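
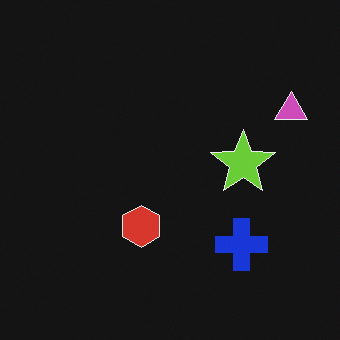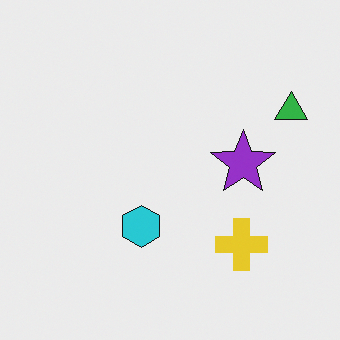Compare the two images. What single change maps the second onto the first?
It was color-inverted (negative).

The light background has become dark and every shape's color is its complement — a photographic negative.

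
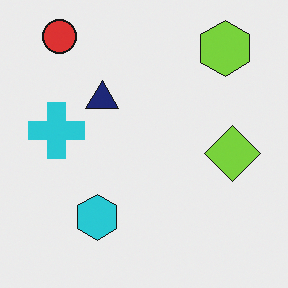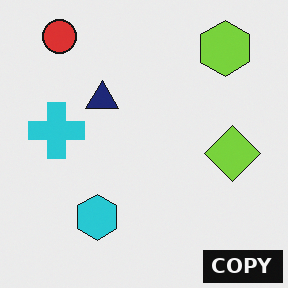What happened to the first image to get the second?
This is the original image watermarked with the text "COPY" in the lower-right corner.

A dark label reading "COPY" appears in the lower-right corner.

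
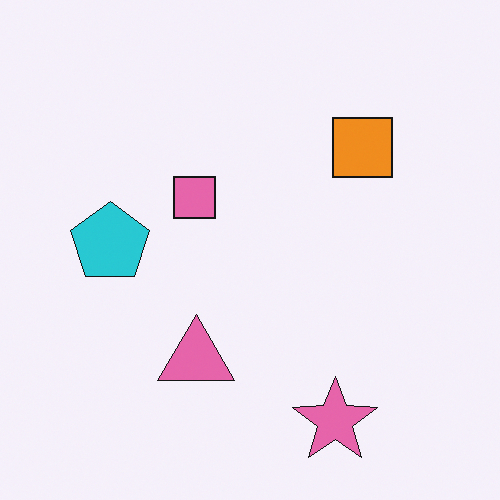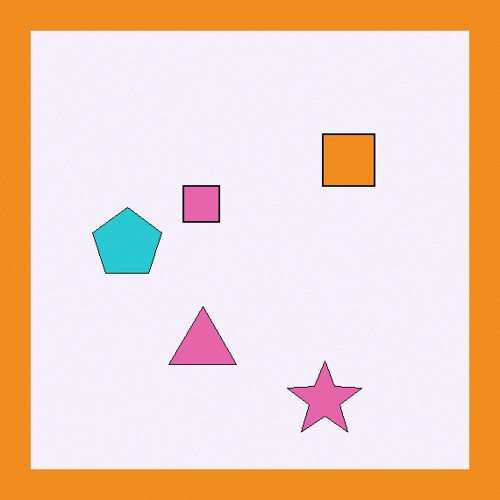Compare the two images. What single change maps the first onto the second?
The image was framed with a orange border.

A solid orange frame runs around the edge of the second image, with the content slightly shrunk inside it.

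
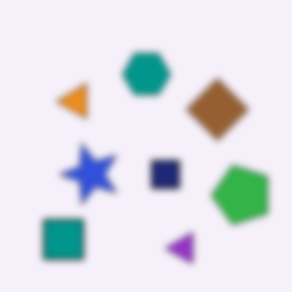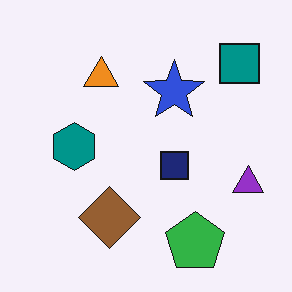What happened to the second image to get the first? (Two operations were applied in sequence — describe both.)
It was moderately blurred, then transposed (reflected across the top-left ↔ bottom-right diagonal).

Shape edges and outlines are uniformly softened across the whole image. Shapes have swapped their row and column positions — what was in the top-right is now in the bottom-left — a diagonal reflection.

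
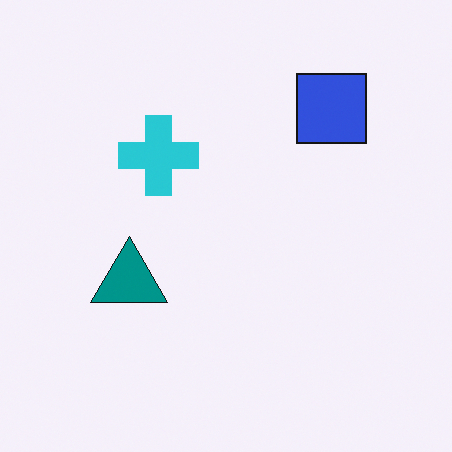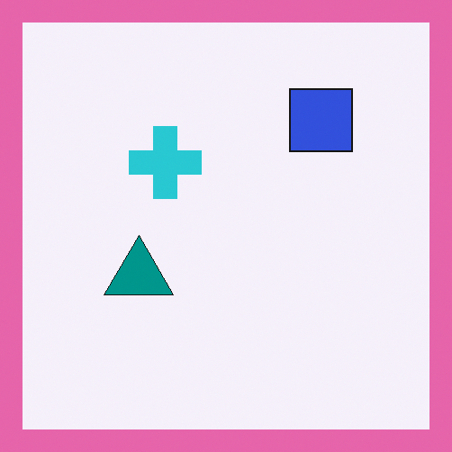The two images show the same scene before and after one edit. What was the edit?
The second image is the first framed with a pink border.

A solid pink frame runs around the edge of the second image, with the content slightly shrunk inside it.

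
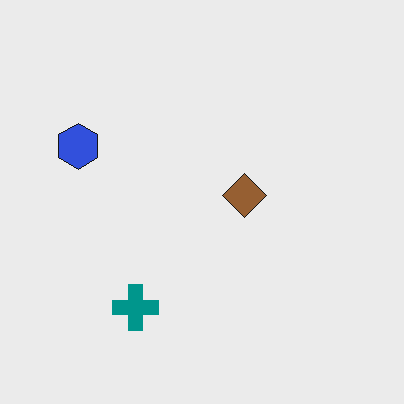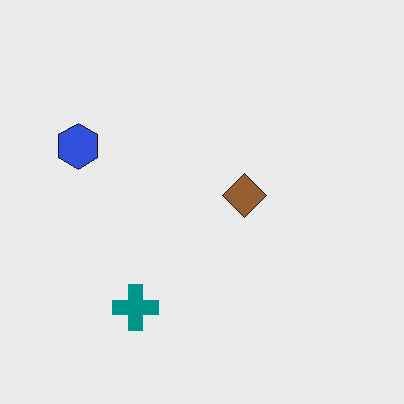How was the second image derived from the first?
The image was given moderate JPEG compression.

Blocky 8×8 compression artifacts appear around shape edges and the flat background shows ringing — characteristic JPEG degradation.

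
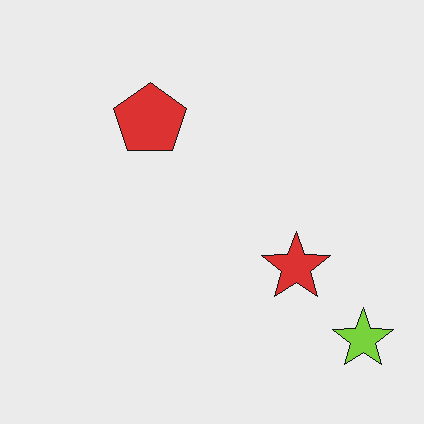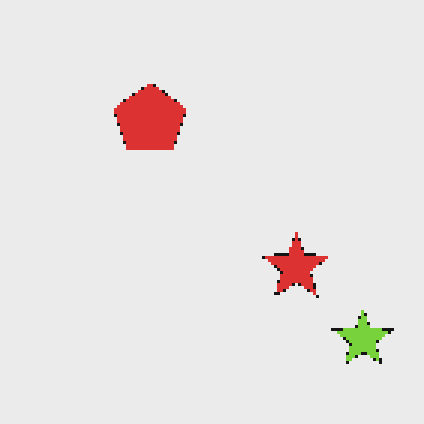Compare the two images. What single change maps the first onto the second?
The image was lightly pixelated (a mild mosaic effect).

Shapes are reduced to large square blocks; fine edges and outlines are lost — a downscale-then-upscale (mosaic) effect.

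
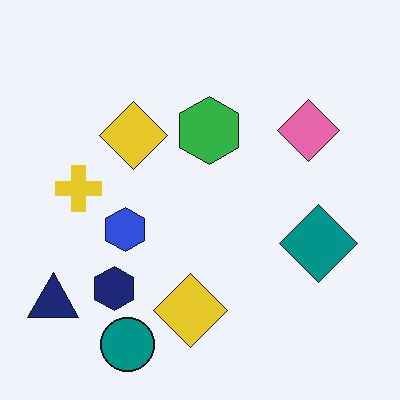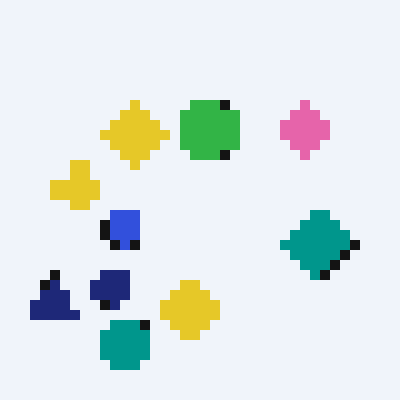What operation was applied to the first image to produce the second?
This is the original image coarsely pixelated.

Shapes are reduced to large square blocks; fine edges and outlines are lost — a downscale-then-upscale (mosaic) effect.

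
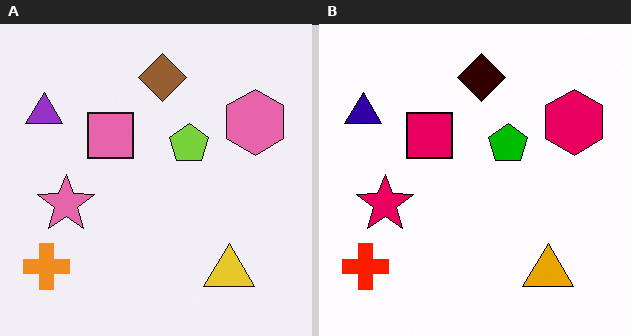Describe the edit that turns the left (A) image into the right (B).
This is the original image boosted in contrast.

Tones are pushed away from mid-grey across the whole image — a global contrast change.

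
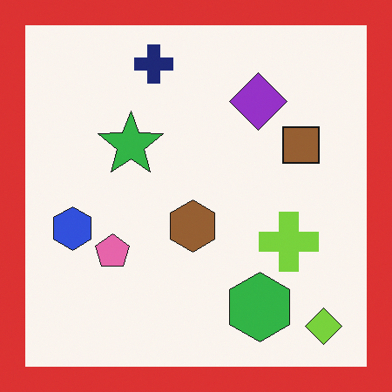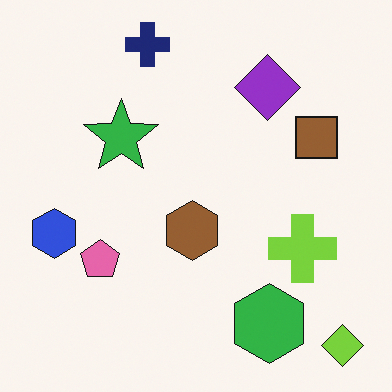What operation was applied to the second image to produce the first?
It was framed with a red border.

A solid red frame runs around the edge of the first image, with the content slightly shrunk inside it.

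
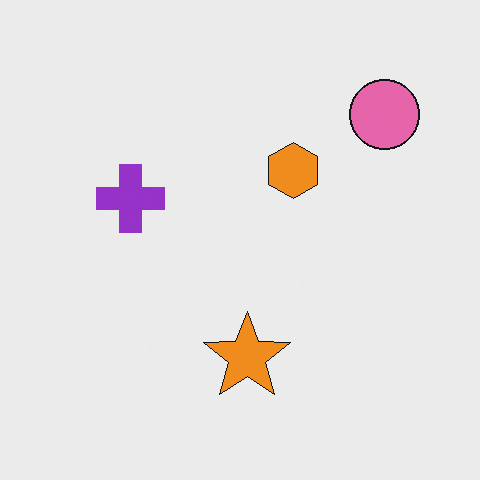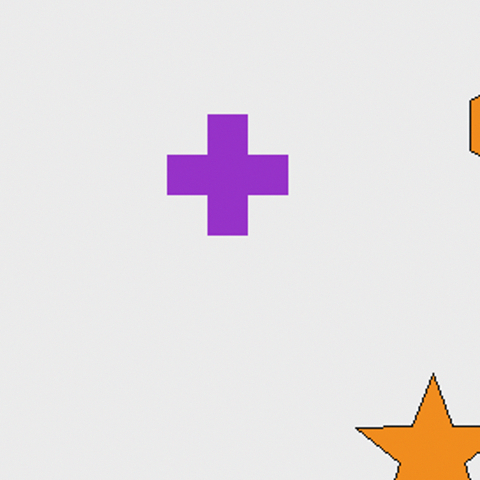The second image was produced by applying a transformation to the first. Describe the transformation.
The second image is the first cropped tightly and scaled back up.

The visible shapes are larger and the field of view is narrower; shapes near the original edges may be partly or wholly outside the frame — a crop-and-rescale.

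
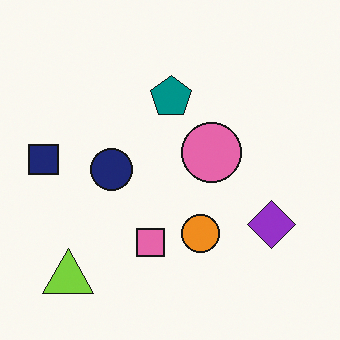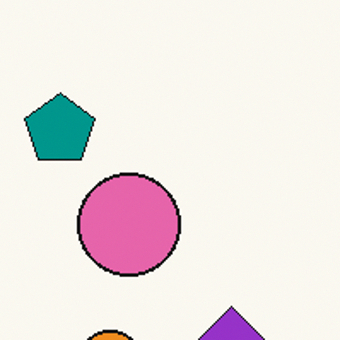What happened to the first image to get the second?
The transformation is: cropped tightly and scaled back up.

The visible shapes are larger and the field of view is narrower; shapes near the original edges may be partly or wholly outside the frame — a crop-and-rescale.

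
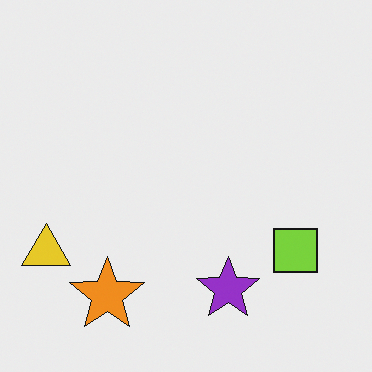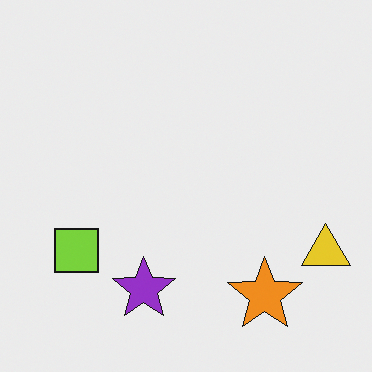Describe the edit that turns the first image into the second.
The image was flipped horizontally (left ↔ right).

The yellow triangle is in the bottom-left of the first image and the bottom-right of the second — shapes on opposite sides of the vertical midline have swapped in a mirror flip.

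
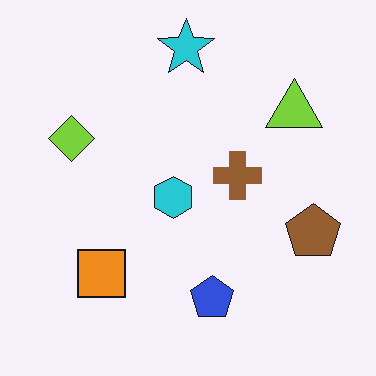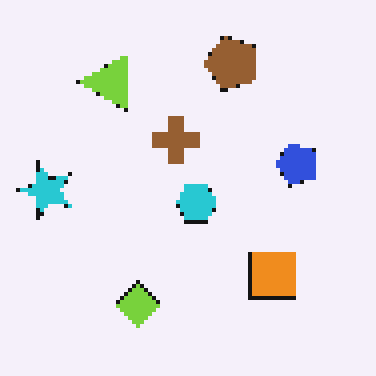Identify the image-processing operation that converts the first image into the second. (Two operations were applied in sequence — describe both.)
The second image is the first lightly pixelated (a mild mosaic effect), then rotated 90° counter-clockwise.

Shapes are reduced to large square blocks; fine edges and outlines are lost — a downscale-then-upscale (mosaic) effect. The cyan star sits in the top of the first image and the left of the second — consistent with a whole-image 90° counter-clockwise rotation.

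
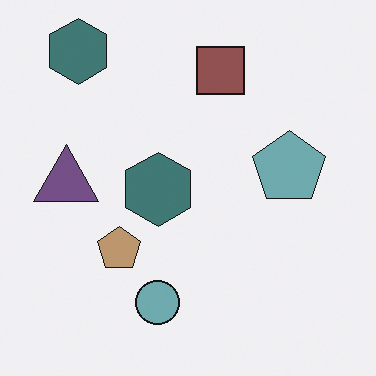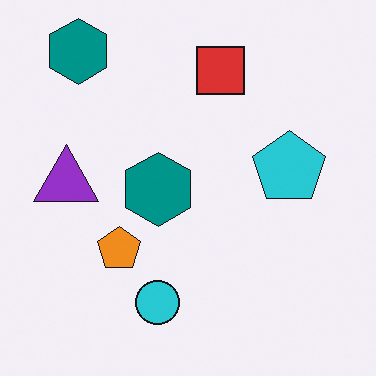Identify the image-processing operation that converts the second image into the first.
The image was made much more muted (saturation change).

All colors are more muted and greyish — a global saturation change.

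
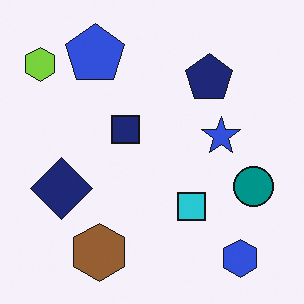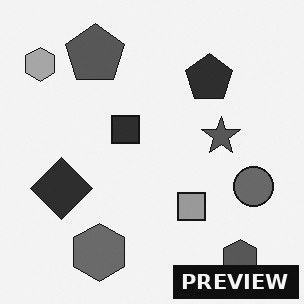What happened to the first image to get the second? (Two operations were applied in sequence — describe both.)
It was converted to grayscale, then watermarked with the text "PREVIEW" in the lower-right corner.

All color is removed — every shape is now a shade of grey. A dark label reading "PREVIEW" appears in the lower-right corner.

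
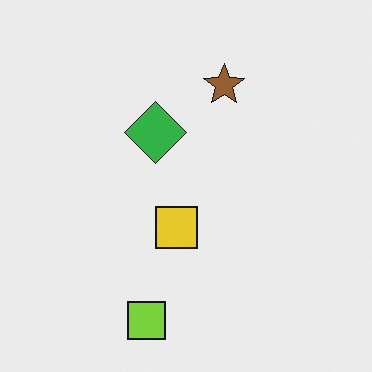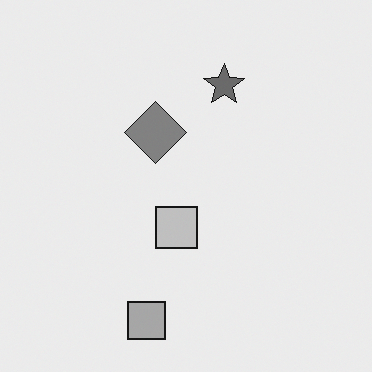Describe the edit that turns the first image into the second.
The transformation is: converted to grayscale.

All color is removed — every shape is now a shade of grey.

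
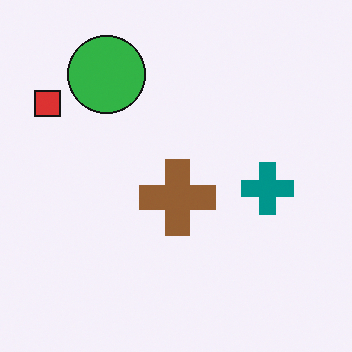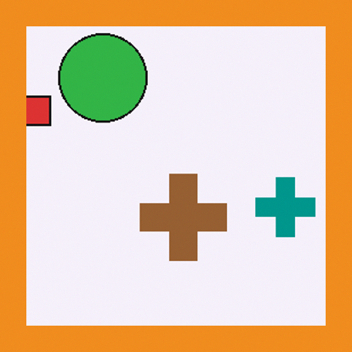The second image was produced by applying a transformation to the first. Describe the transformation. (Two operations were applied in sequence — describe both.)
The image was cropped to a modestly smaller region and rescaled, then framed with a orange border.

The visible shapes are larger and the field of view is narrower; shapes near the original edges may be partly or wholly outside the frame — a crop-and-rescale. A solid orange frame runs around the edge of the second image, with the content slightly shrunk inside it.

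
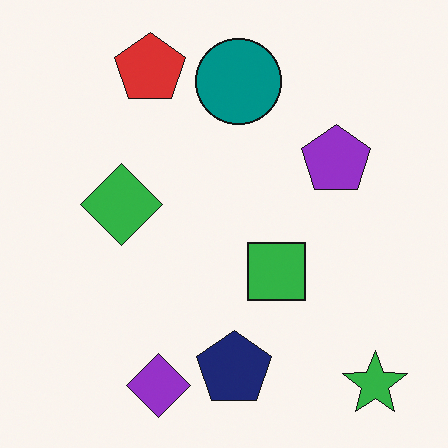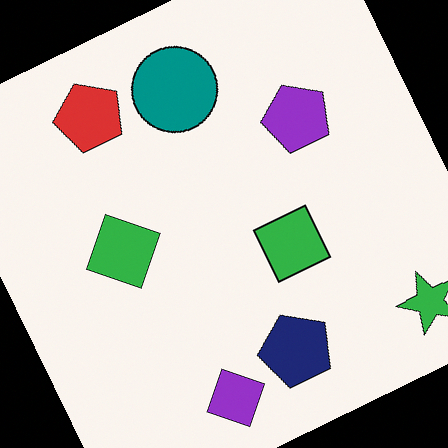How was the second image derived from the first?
The second image is the first rotated counter-clockwise by a clearly visible amount.

Every shape is tilted by the same angle and the image corners show triangular fill wedges — a whole-image rotation by a non-right angle.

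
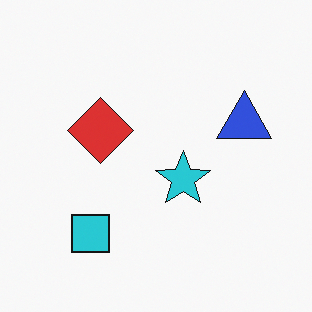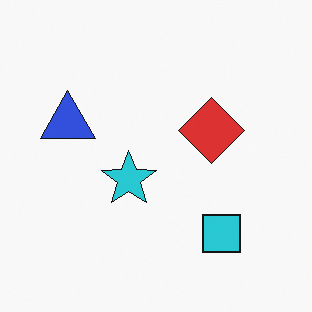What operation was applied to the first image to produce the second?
This is the original image flipped horizontally (left ↔ right).

The blue triangle is in the right of the first image and the left of the second — shapes on opposite sides of the vertical midline have swapped in a mirror flip.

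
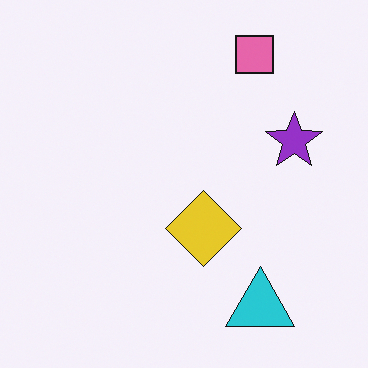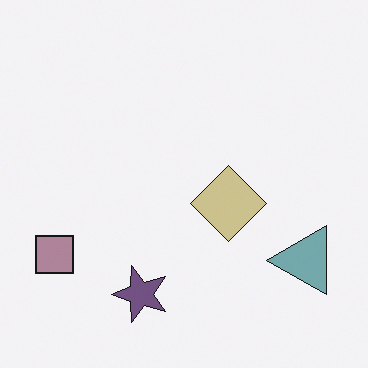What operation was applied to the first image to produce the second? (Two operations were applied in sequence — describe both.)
It was made much more muted (saturation change), then transposed (reflected across the top-left ↔ bottom-right diagonal).

All colors are more muted and greyish — a global saturation change. Shapes have swapped their row and column positions — what was in the top-right is now in the bottom-left — a diagonal reflection.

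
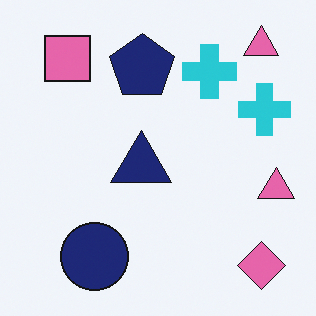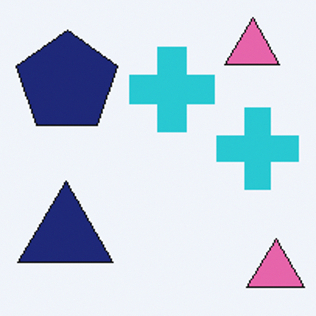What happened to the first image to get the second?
The second image is the first cropped slightly and scaled back up.

The visible shapes are larger and the field of view is narrower; shapes near the original edges may be partly or wholly outside the frame — a crop-and-rescale.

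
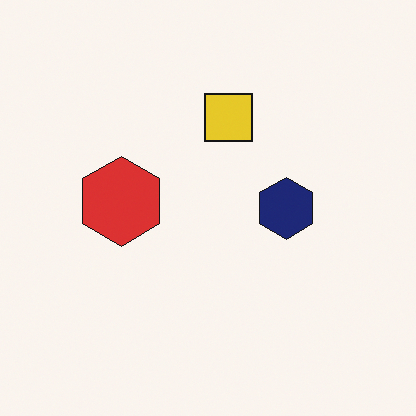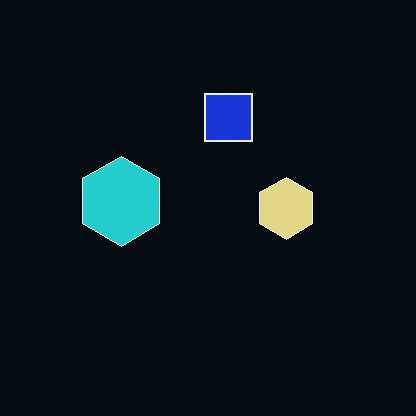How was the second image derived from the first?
Color-inverted (negative).

The light background has become dark and every shape's color is its complement — a photographic negative.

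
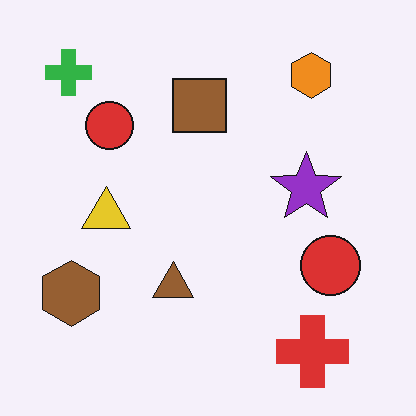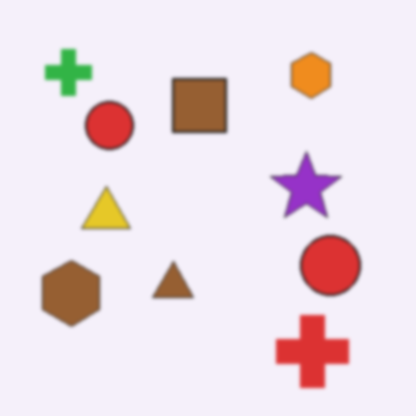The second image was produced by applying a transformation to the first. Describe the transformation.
It was lightly blurred.

Shape edges and outlines are uniformly softened across the whole image.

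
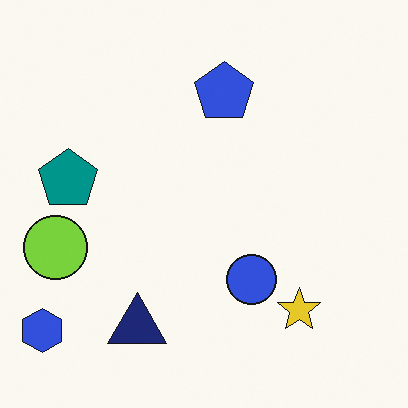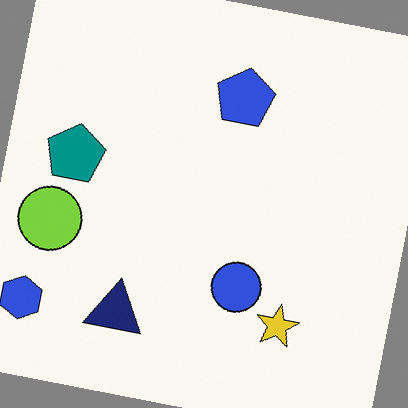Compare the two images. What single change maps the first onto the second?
Rotated clockwise by a small amount.

Every shape is tilted by the same angle and the image corners show triangular fill wedges — a whole-image rotation by a non-right angle.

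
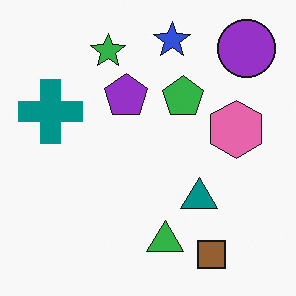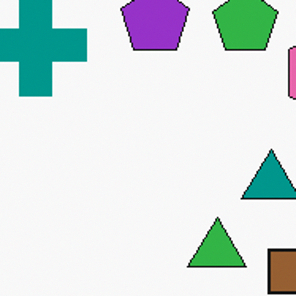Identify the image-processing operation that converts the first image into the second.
The image was cropped slightly and scaled back up.

The visible shapes are larger and the field of view is narrower; shapes near the original edges may be partly or wholly outside the frame — a crop-and-rescale.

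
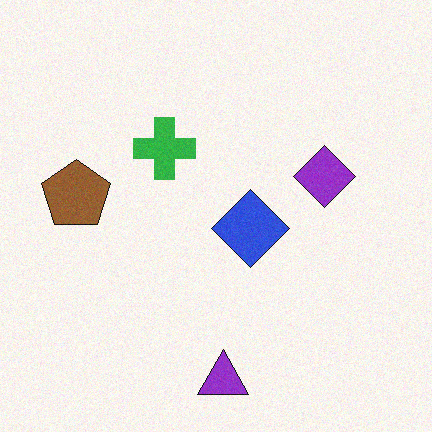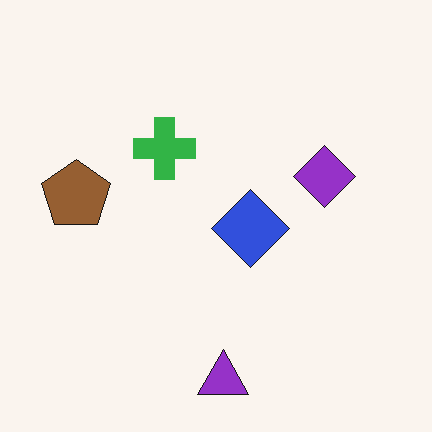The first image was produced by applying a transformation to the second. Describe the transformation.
Degraded with light additive noise.

Random speckle covers the whole image, including the flat background.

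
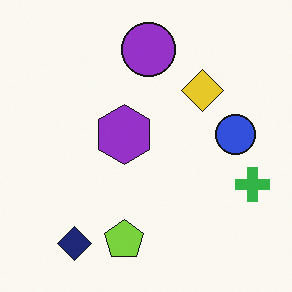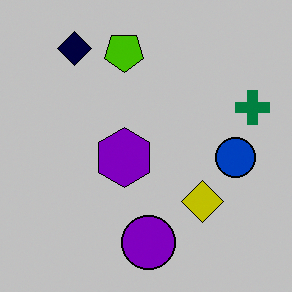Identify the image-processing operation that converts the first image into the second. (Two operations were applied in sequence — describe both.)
The transformation is: flipped vertically (top ↔ bottom), then heavily posterized to just a handful of flat colors.

The purple circle is in the top of the first image and the bottom of the second — shapes on opposite sides of the horizontal midline have swapped in a mirror flip. Each flat color has snapped to a coarser quantized level — most visibly, the near-white background has dropped to a flat grey.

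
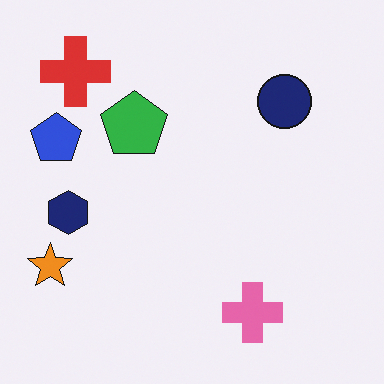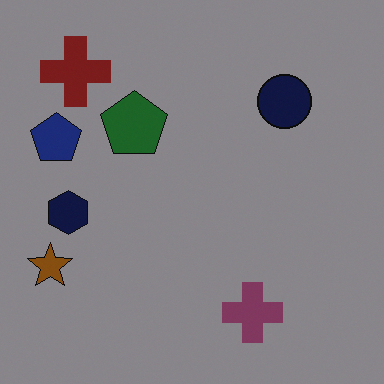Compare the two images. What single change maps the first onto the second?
The second image is the first substantially darkened.

Every pixel — background and shapes alike — is uniformly darkened.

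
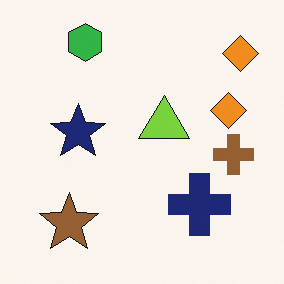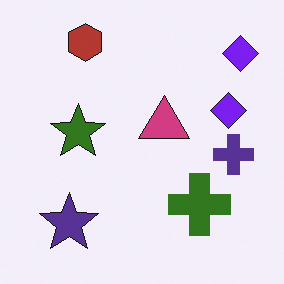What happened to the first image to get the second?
The second image is the first hue-shifted by a large amount.

Every shape's color has rotated by the same amount around the hue wheel — a uniform hue shift.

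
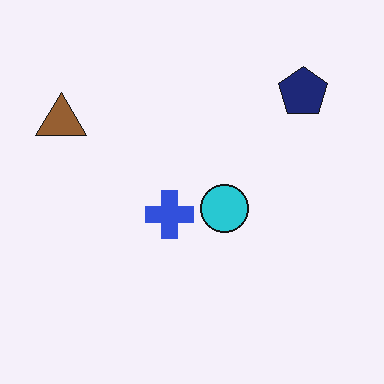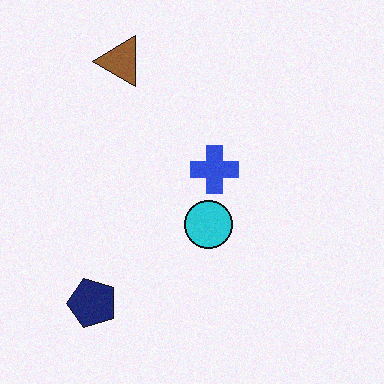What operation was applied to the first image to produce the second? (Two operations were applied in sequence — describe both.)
The second image is the first transposed (reflected across the top-left ↔ bottom-right diagonal), then degraded with a light layer of grain.

Shapes have swapped their row and column positions — what was in the top-right is now in the bottom-left — a diagonal reflection. Random speckle covers the whole image, including the flat background.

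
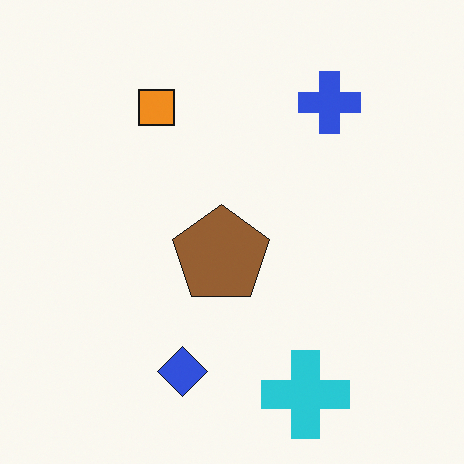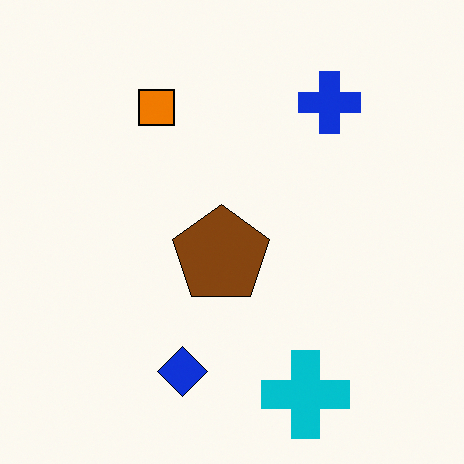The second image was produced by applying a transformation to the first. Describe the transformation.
The image was given slightly increased contrast.

Tones are pushed away from mid-grey across the whole image — a global contrast change.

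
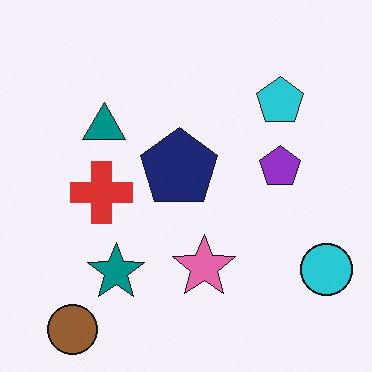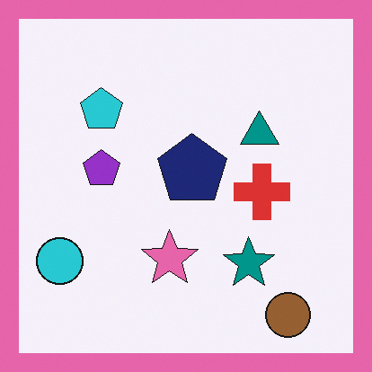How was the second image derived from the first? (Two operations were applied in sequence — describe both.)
This is the original image flipped horizontally (left ↔ right), then framed with a pink border.

The cyan circle is in the bottom-right of the first image and the bottom-left of the second — shapes on opposite sides of the vertical midline have swapped in a mirror flip. A solid pink frame runs around the edge of the second image, with the content slightly shrunk inside it.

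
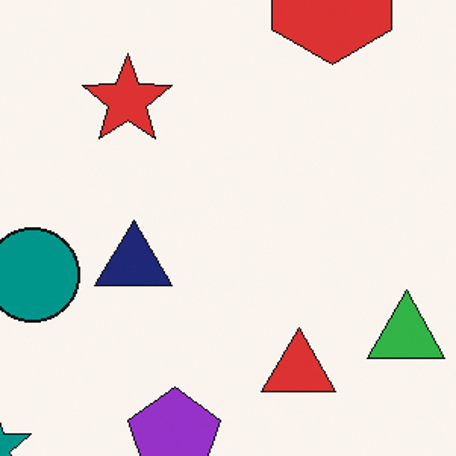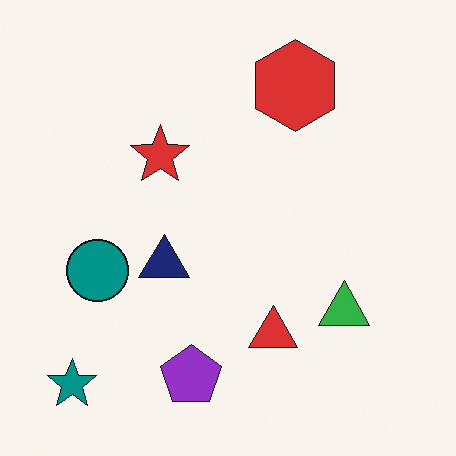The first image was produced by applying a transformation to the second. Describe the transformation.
Cropped slightly and scaled back up.

The visible shapes are larger and the field of view is narrower; shapes near the original edges may be partly or wholly outside the frame — a crop-and-rescale.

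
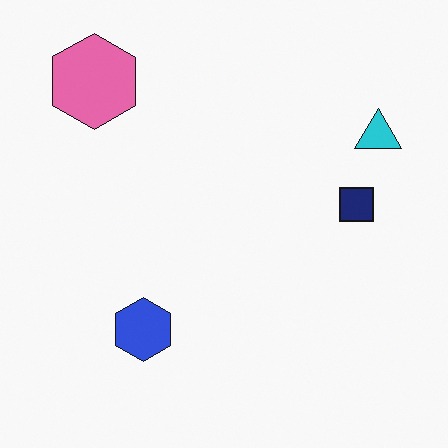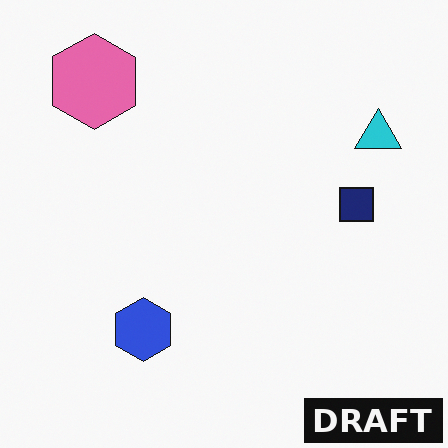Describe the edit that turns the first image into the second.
This is the original image watermarked with the text "DRAFT" in the lower-right corner.

A dark label reading "DRAFT" appears in the lower-right corner.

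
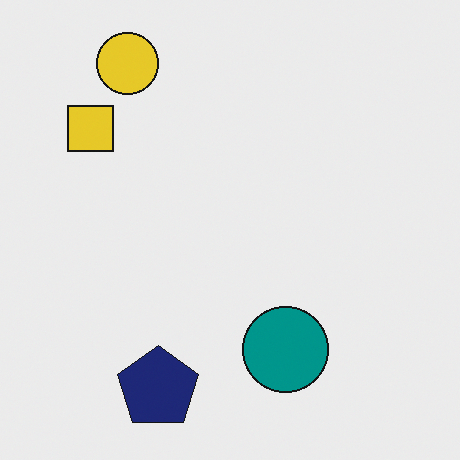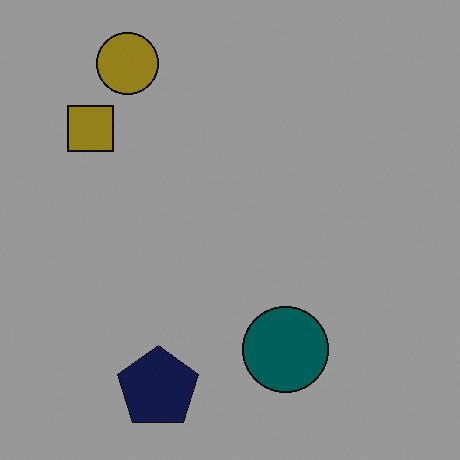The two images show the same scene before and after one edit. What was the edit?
It was substantially darkened.

Every pixel — background and shapes alike — is uniformly darkened.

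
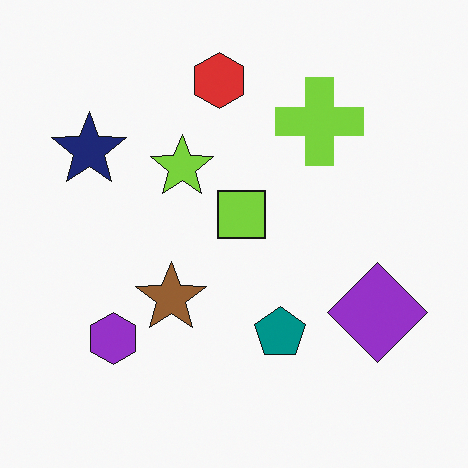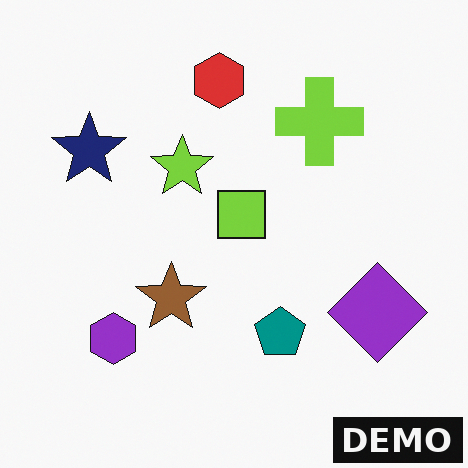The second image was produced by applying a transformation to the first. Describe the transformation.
It was watermarked with the text "DEMO" in the lower-right corner.

A dark label reading "DEMO" appears in the lower-right corner.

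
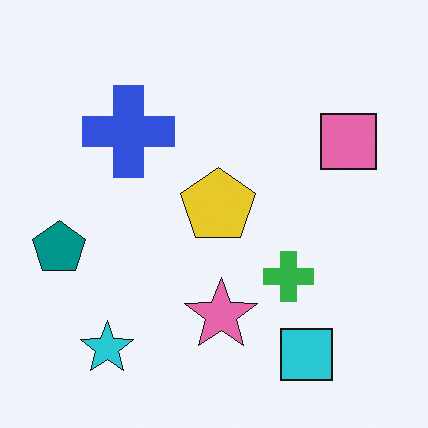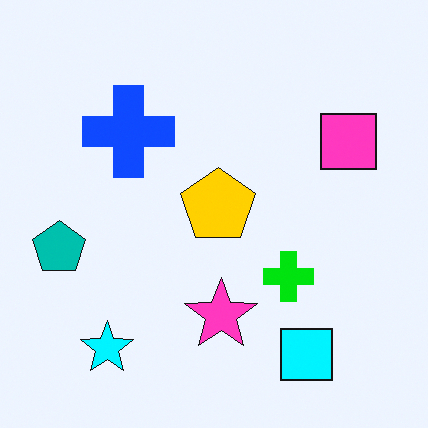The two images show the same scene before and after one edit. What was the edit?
This is the original image heavily oversaturated.

All colors are more vivid — a global saturation change.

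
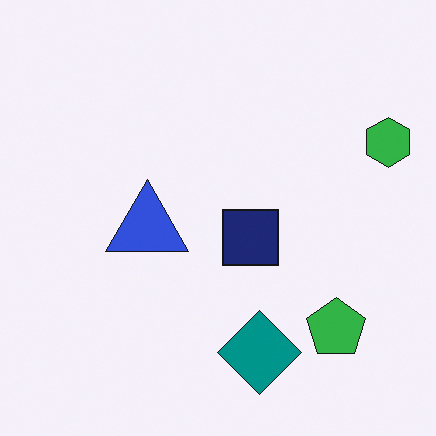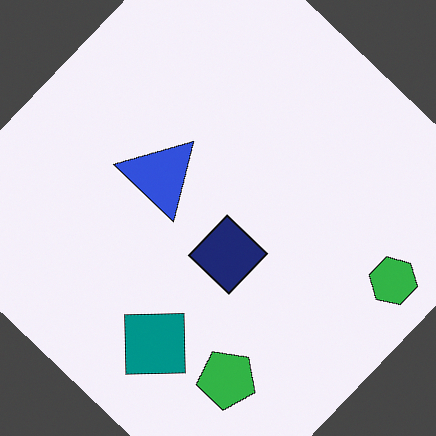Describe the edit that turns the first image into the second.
Rotated clockwise by a large amount — several tens of degrees.

Every shape is tilted by the same angle and the image corners show triangular fill wedges — a whole-image rotation by a non-right angle.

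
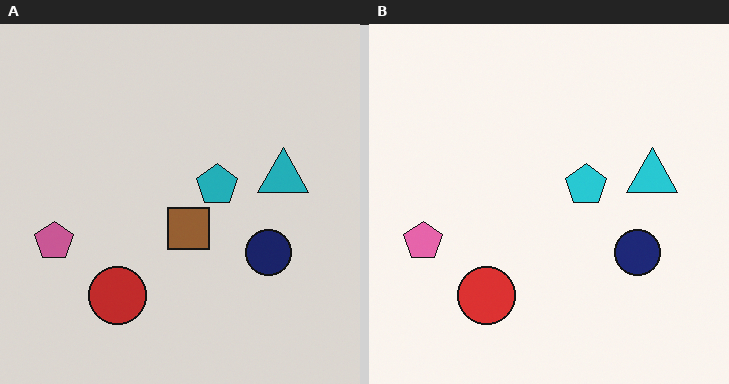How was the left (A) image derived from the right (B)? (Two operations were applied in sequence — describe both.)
Slightly darkened, then overlaid with an additional brown square.

Every pixel — background and shapes alike — is uniformly darkened. A brown square appears in the left (A) image that is absent from the right (B).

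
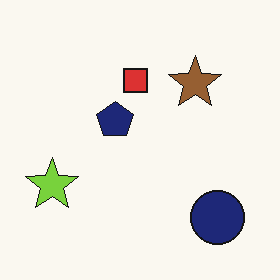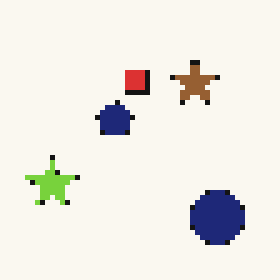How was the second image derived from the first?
Mildly pixelated.

Shapes are reduced to large square blocks; fine edges and outlines are lost — a downscale-then-upscale (mosaic) effect.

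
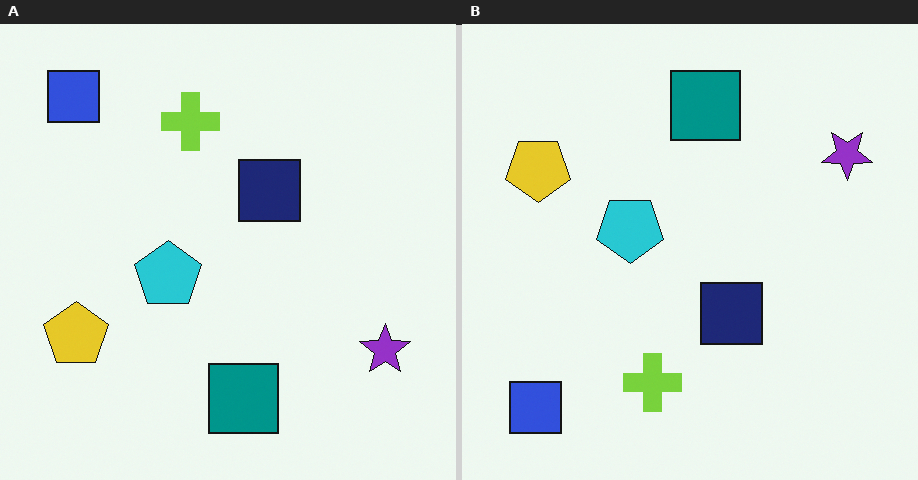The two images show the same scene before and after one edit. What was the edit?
It was flipped vertically (top ↔ bottom).

The blue square is in the top-left of the left (A) image and the bottom-left of the right (B) — shapes on opposite sides of the horizontal midline have swapped in a mirror flip.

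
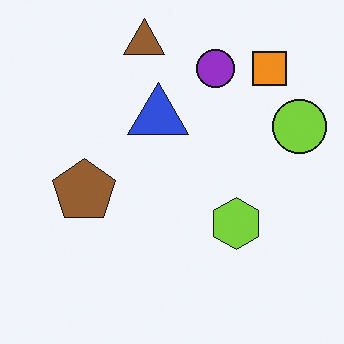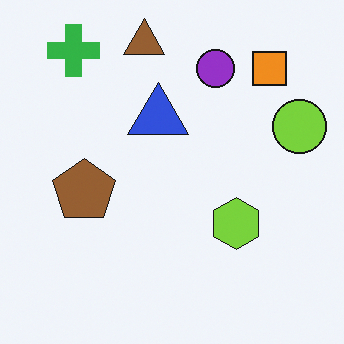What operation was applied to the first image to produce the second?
The transformation is: overlaid with an additional green cross.

A green cross appears in the second image that is absent from the first.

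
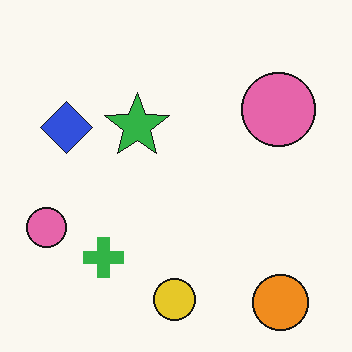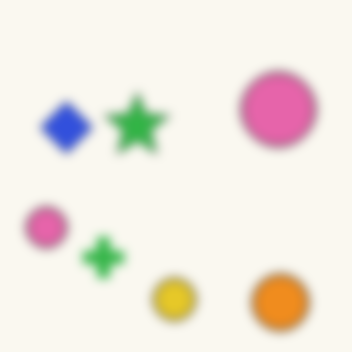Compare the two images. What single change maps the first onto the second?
The image was strongly gaussian-blurred.

Shape edges and outlines are uniformly softened across the whole image.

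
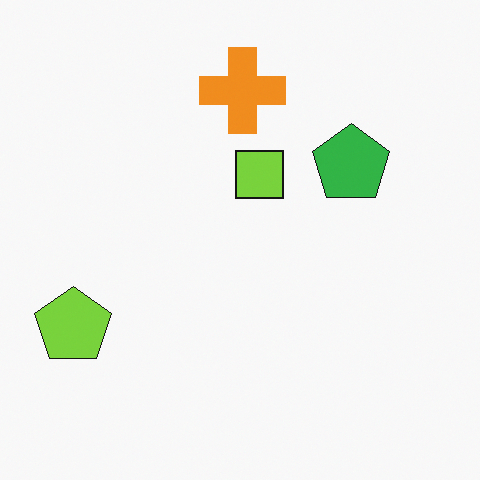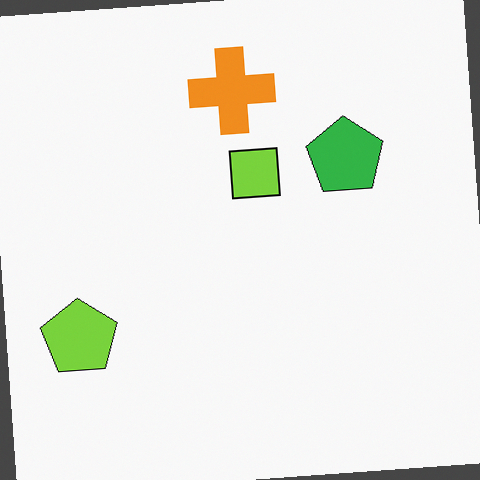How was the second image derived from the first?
Rotated counter-clockwise by a small amount.

Every shape is tilted by the same angle and the image corners show triangular fill wedges — a whole-image rotation by a non-right angle.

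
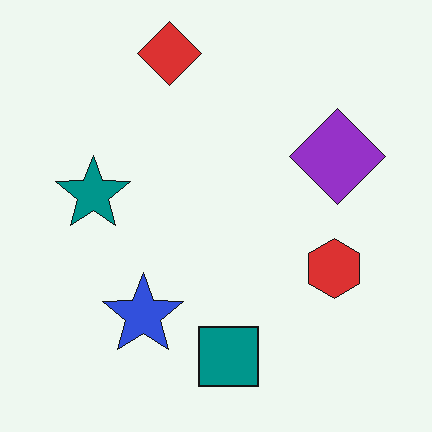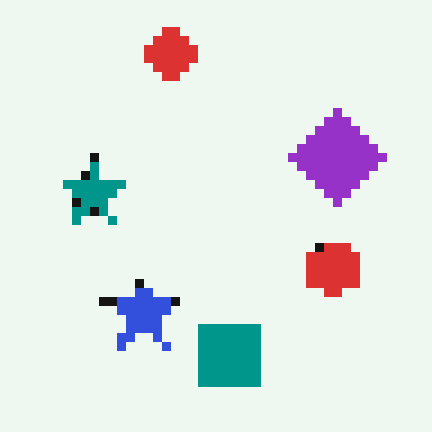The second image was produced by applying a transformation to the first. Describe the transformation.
The transformation is: coarsely pixelated.

Shapes are reduced to large square blocks; fine edges and outlines are lost — a downscale-then-upscale (mosaic) effect.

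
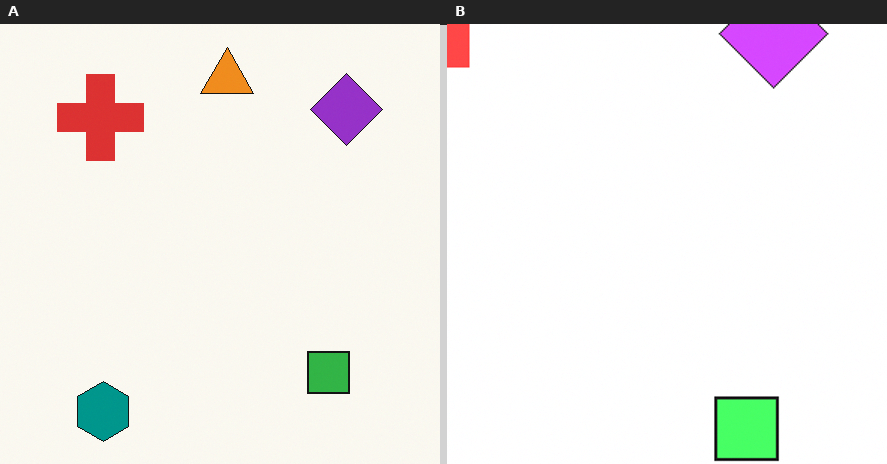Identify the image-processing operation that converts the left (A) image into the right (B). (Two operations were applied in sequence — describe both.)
Substantially brightened, then cropped slightly and scaled back up.

Every pixel — background and shapes alike — is uniformly brightened. The visible shapes are larger and the field of view is narrower; shapes near the original edges may be partly or wholly outside the frame — a crop-and-rescale.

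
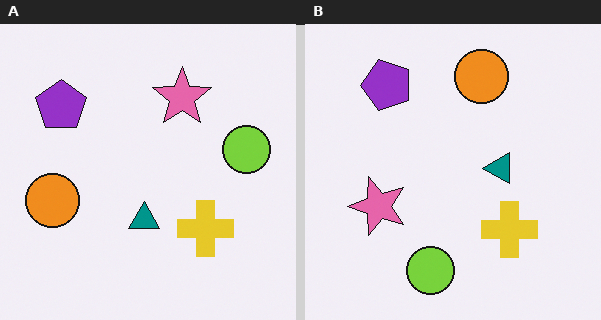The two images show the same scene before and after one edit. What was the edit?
This is the original image transposed (reflected across the top-left ↔ bottom-right diagonal).

Shapes have swapped their row and column positions — what was in the top-right is now in the bottom-left — a diagonal reflection.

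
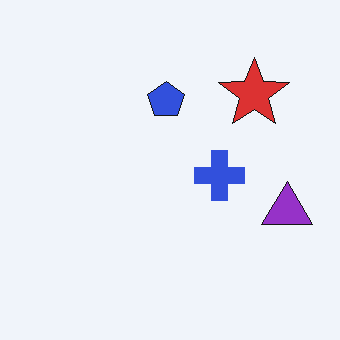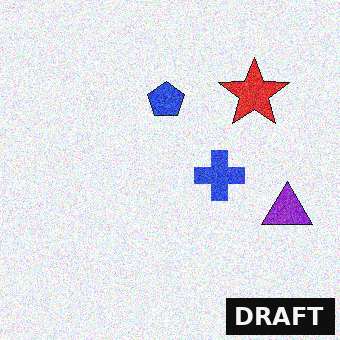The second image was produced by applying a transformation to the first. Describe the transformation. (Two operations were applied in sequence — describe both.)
It was degraded with visible gaussian noise, then watermarked with the text "DRAFT" in the lower-right corner.

Random speckle covers the whole image, including the flat background. A dark label reading "DRAFT" appears in the lower-right corner.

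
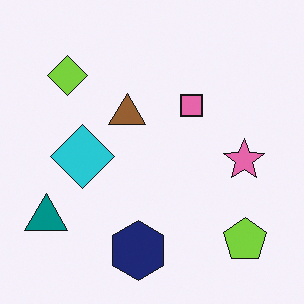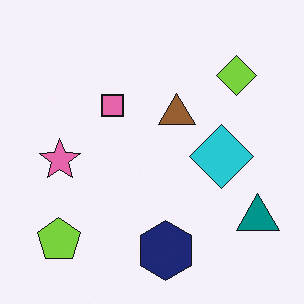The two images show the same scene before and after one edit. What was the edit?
The second image is the first flipped horizontally (left ↔ right).

The teal triangle is in the bottom-left of the first image and the bottom-right of the second — shapes on opposite sides of the vertical midline have swapped in a mirror flip.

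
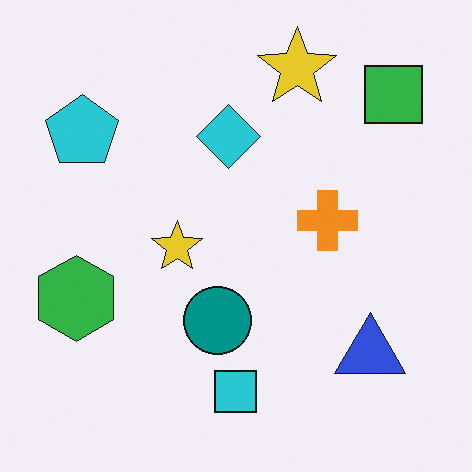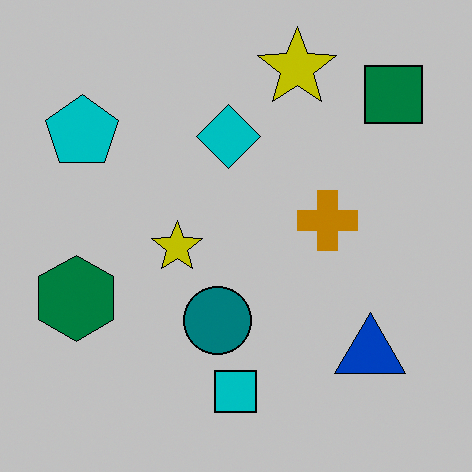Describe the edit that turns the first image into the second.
Aggressively posterized.

Each flat color has snapped to a coarser quantized level — most visibly, the near-white background has dropped to a flat grey.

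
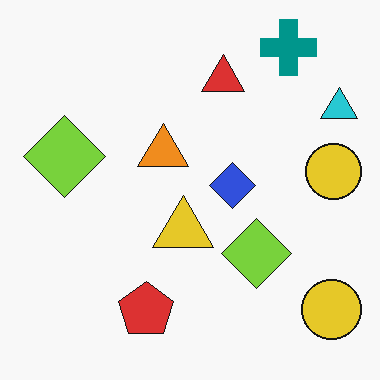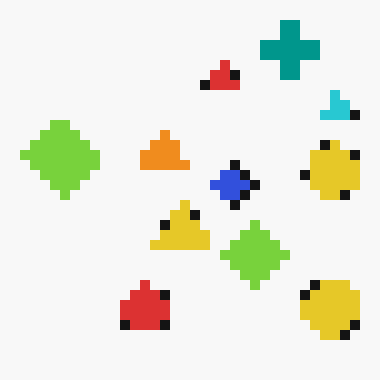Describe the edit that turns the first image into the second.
The image was heavily pixelated into large blocks.

Shapes are reduced to large square blocks; fine edges and outlines are lost — a downscale-then-upscale (mosaic) effect.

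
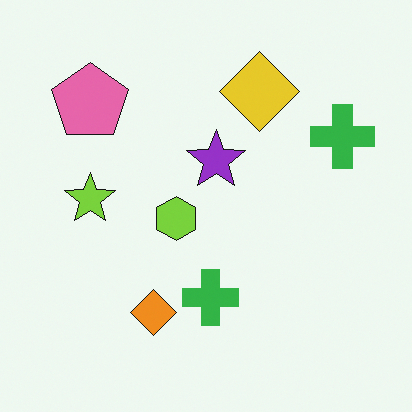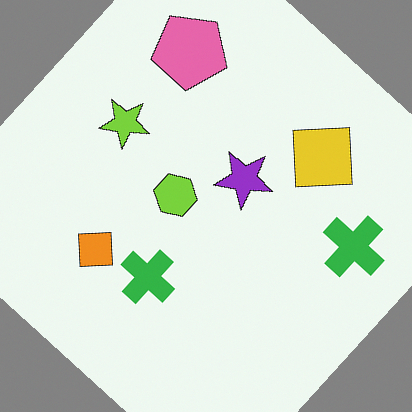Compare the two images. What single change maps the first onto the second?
It was rotated clockwise by a large amount — several tens of degrees.

Every shape is tilted by the same angle and the image corners show triangular fill wedges — a whole-image rotation by a non-right angle.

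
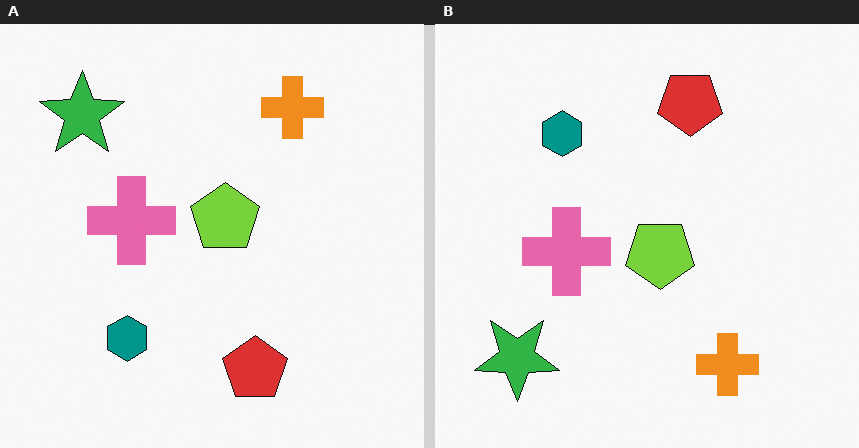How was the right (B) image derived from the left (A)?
This is the original image flipped vertically (top ↔ bottom).

The red pentagon is in the bottom of the left (A) image and the top of the right (B) — shapes on opposite sides of the horizontal midline have swapped in a mirror flip.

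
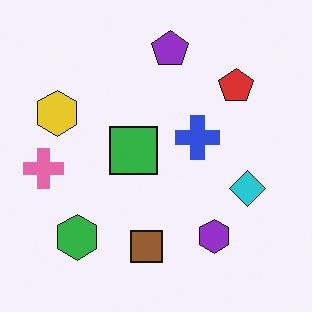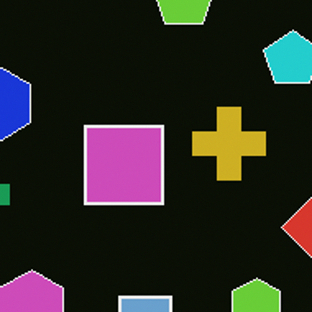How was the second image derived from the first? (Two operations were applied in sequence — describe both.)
It was color-inverted (negative), then cropped to a noticeably smaller region and rescaled.

The light background has become dark and every shape's color is its complement — a photographic negative. The visible shapes are larger and the field of view is narrower; shapes near the original edges may be partly or wholly outside the frame — a crop-and-rescale.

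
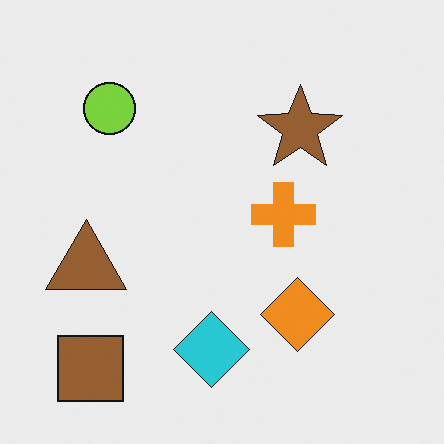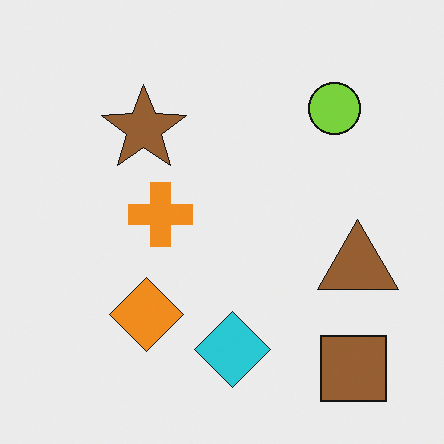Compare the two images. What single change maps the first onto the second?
It was flipped horizontally (left ↔ right).

The brown triangle is in the left of the first image and the right of the second — shapes on opposite sides of the vertical midline have swapped in a mirror flip.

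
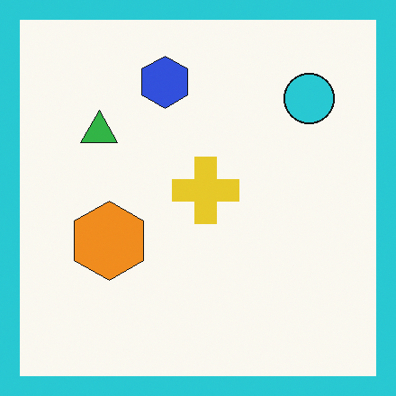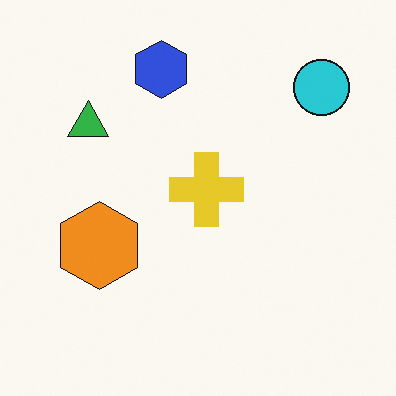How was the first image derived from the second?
The image was framed with a cyan border.

A solid cyan frame runs around the edge of the first image, with the content slightly shrunk inside it.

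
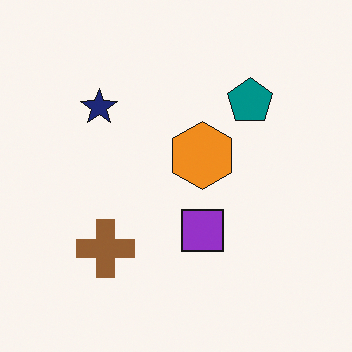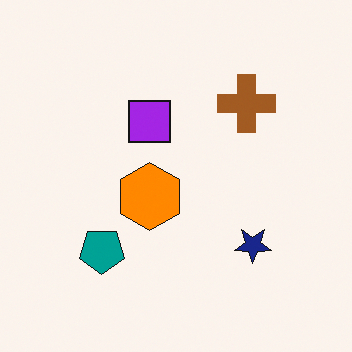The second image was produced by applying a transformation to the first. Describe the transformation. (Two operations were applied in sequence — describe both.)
It was rotated 180°, then slightly oversaturated.

The teal pentagon sits in the top-right of the first image and the bottom-left of the second — consistent with a whole-image 180° rotation. All colors are more vivid — a global saturation change.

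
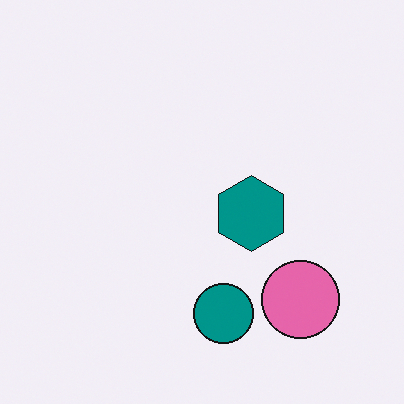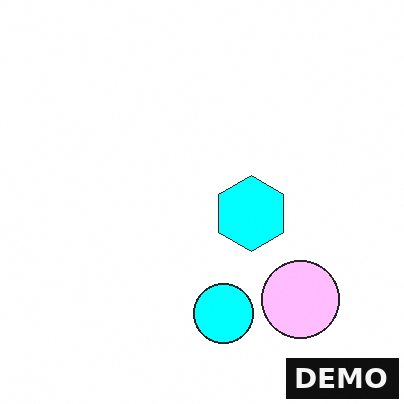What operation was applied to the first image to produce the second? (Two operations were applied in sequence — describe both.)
The transformation is: noticeably brightened, then watermarked with the text "DEMO" in the lower-right corner.

Every pixel — background and shapes alike — is uniformly brightened. A dark label reading "DEMO" appears in the lower-right corner.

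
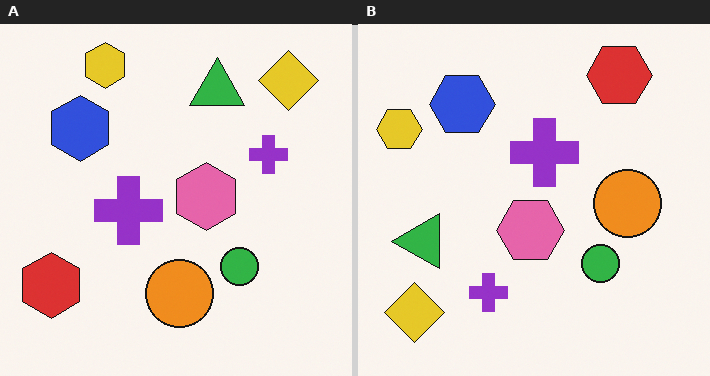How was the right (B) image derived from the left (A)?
It was transposed (reflected across the top-left ↔ bottom-right diagonal).

Shapes have swapped their row and column positions — what was in the top-right is now in the bottom-left — a diagonal reflection.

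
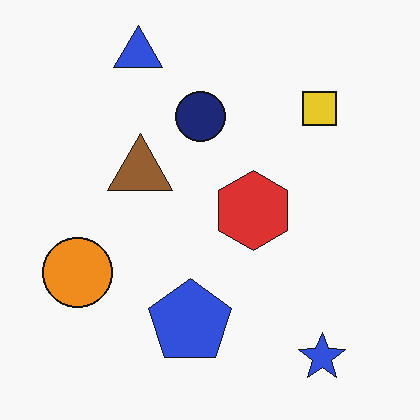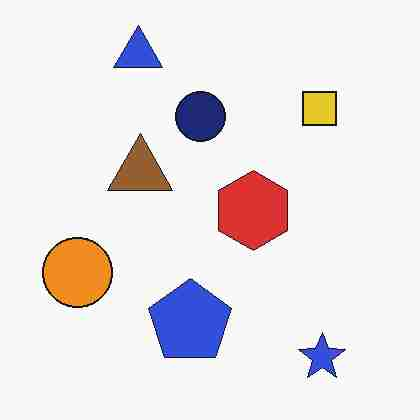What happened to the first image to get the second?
The second image is the first heavily JPEG-compressed with obvious blocking artifacts.

Blocky 8×8 compression artifacts appear around shape edges and the flat background shows ringing — characteristic JPEG degradation.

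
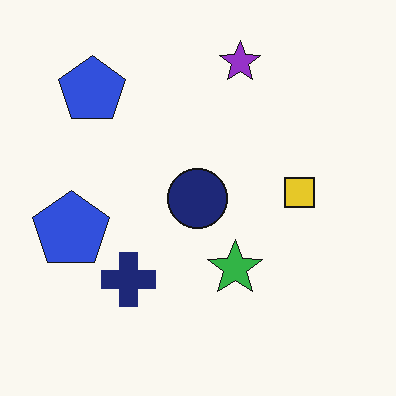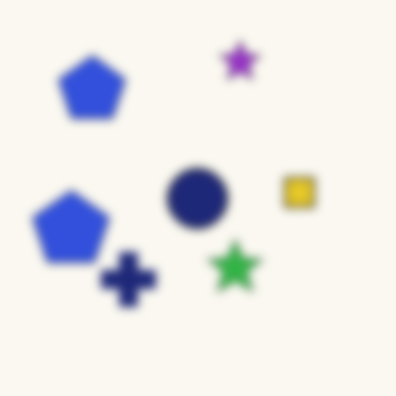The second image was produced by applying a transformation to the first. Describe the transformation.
Noticeably gaussian-blurred.

Shape edges and outlines are uniformly softened across the whole image.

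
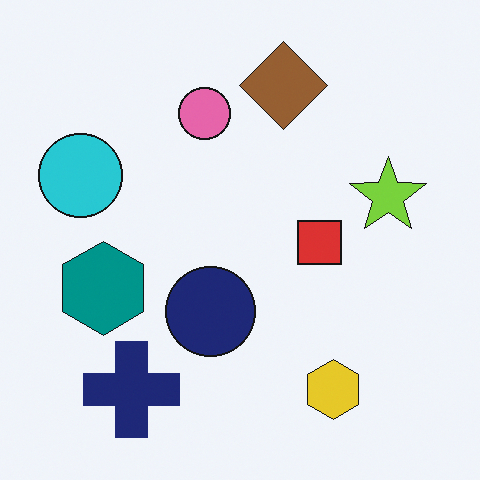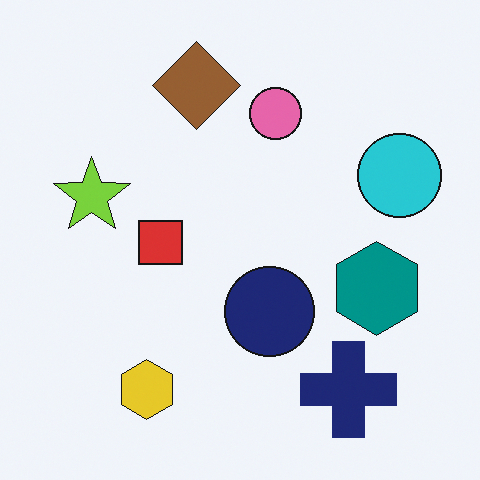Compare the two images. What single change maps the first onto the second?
Flipped horizontally (left ↔ right).

The cyan circle is in the left of the first image and the right of the second — shapes on opposite sides of the vertical midline have swapped in a mirror flip.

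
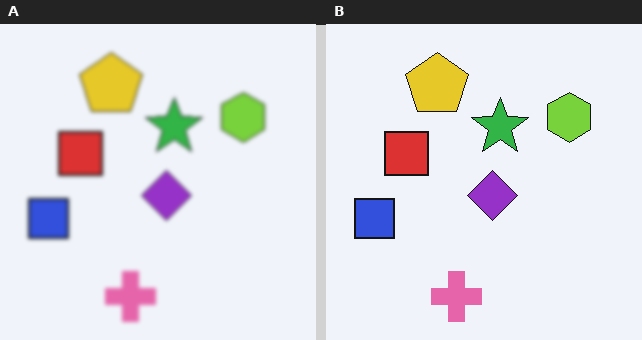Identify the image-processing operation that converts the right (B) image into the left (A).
The transformation is: lightly blurred.

Shape edges and outlines are uniformly softened across the whole image.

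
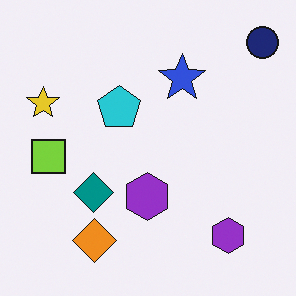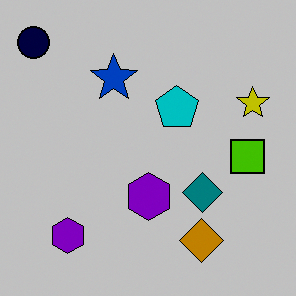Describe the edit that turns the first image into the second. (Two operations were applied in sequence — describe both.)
This is the original image flipped horizontally (left ↔ right), then aggressively posterized.

The navy circle is in the top-right of the first image and the top-left of the second — shapes on opposite sides of the vertical midline have swapped in a mirror flip. Each flat color has snapped to a coarser quantized level — most visibly, the near-white background has dropped to a flat grey.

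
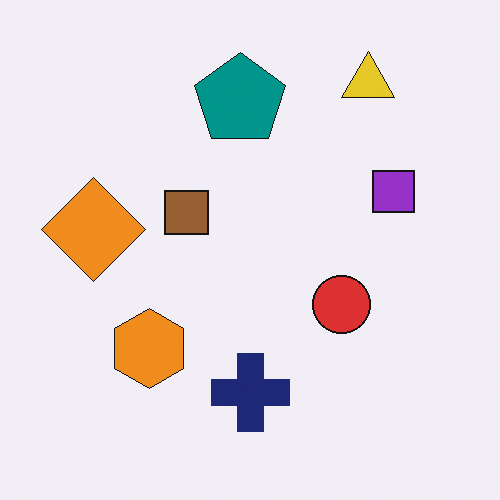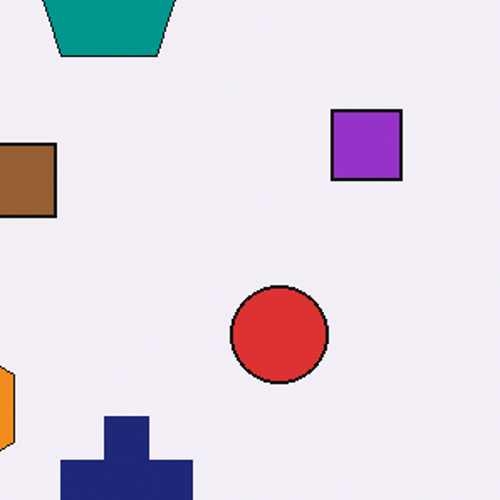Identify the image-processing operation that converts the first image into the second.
Cropped tightly and scaled back up.

The visible shapes are larger and the field of view is narrower; shapes near the original edges may be partly or wholly outside the frame — a crop-and-rescale.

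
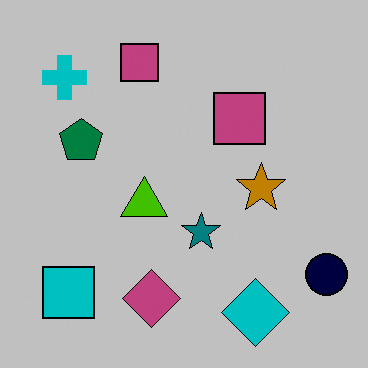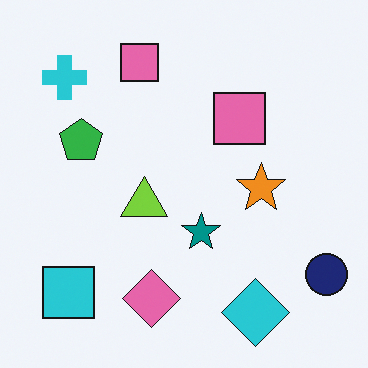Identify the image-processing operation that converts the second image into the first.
The transformation is: aggressively posterized.

Each flat color has snapped to a coarser quantized level — most visibly, the near-white background has dropped to a flat grey.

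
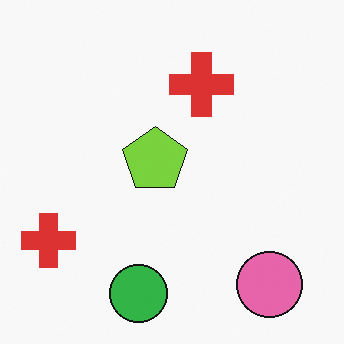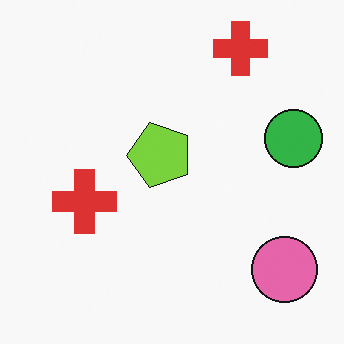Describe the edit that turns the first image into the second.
The second image is the first transposed (reflected across the top-left ↔ bottom-right diagonal).

Shapes have swapped their row and column positions — what was in the top-right is now in the bottom-left — a diagonal reflection.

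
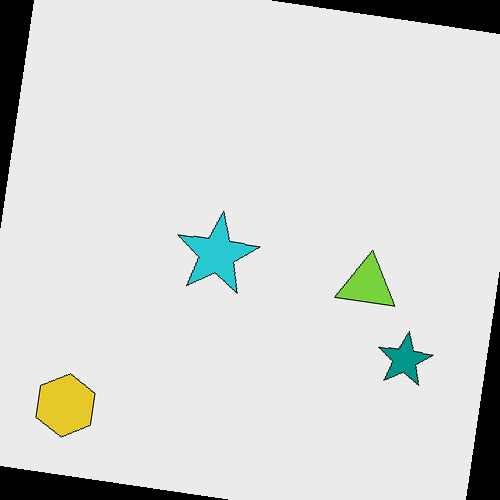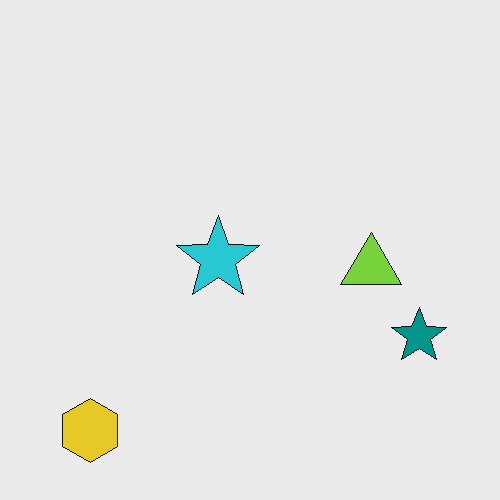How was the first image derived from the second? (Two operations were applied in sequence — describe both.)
The first image is the second rotated clockwise by a small amount, then JPEG-compressed with visible artifacts.

Every shape is tilted by the same angle and the image corners show triangular fill wedges — a whole-image rotation by a non-right angle. Blocky 8×8 compression artifacts appear around shape edges and the flat background shows ringing — characteristic JPEG degradation.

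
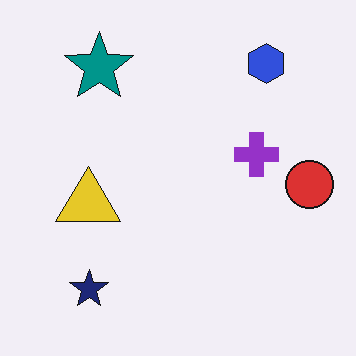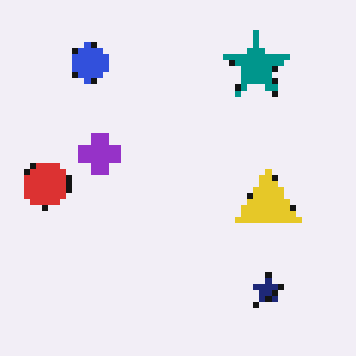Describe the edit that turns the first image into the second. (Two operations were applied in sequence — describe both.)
This is the original image moderately pixelated, then flipped horizontally (left ↔ right).

Shapes are reduced to large square blocks; fine edges and outlines are lost — a downscale-then-upscale (mosaic) effect. The red circle is in the right of the first image and the left of the second — shapes on opposite sides of the vertical midline have swapped in a mirror flip.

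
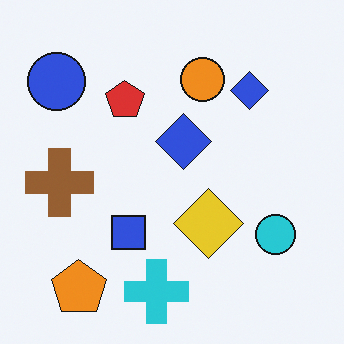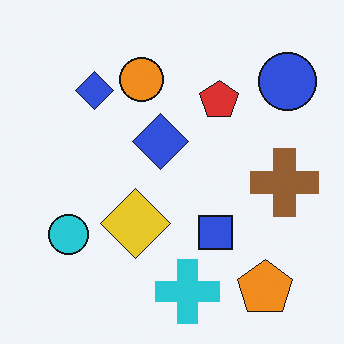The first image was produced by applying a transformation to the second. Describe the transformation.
It was flipped horizontally (left ↔ right).

The blue circle is in the top-right of the second image and the top-left of the first — shapes on opposite sides of the vertical midline have swapped in a mirror flip.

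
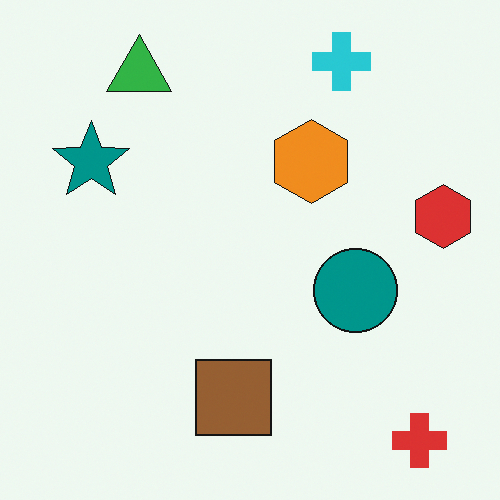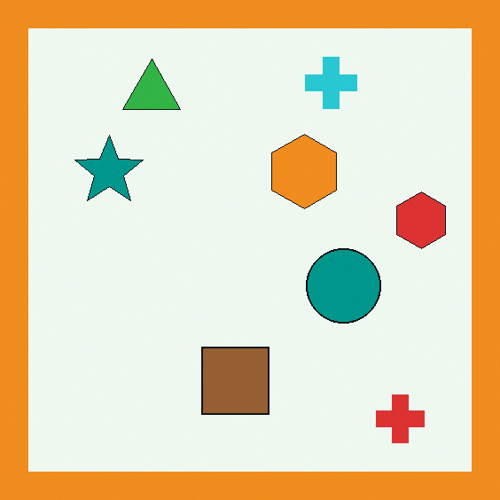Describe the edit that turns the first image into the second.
It was framed with a orange border.

A solid orange frame runs around the edge of the second image, with the content slightly shrunk inside it.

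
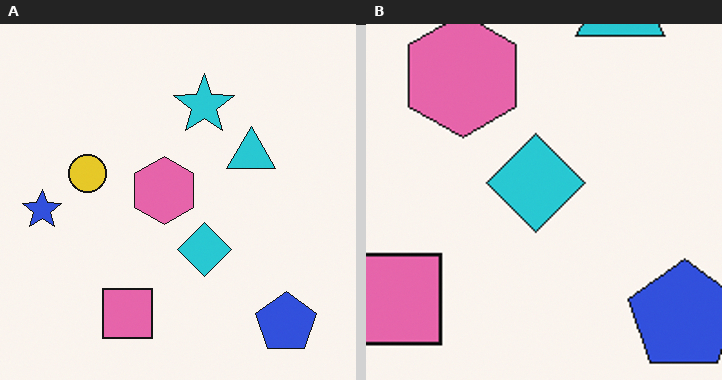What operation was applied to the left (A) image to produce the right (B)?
The right (B) image is the left (A) cropped tightly and scaled back up.

The visible shapes are larger and the field of view is narrower; shapes near the original edges may be partly or wholly outside the frame — a crop-and-rescale.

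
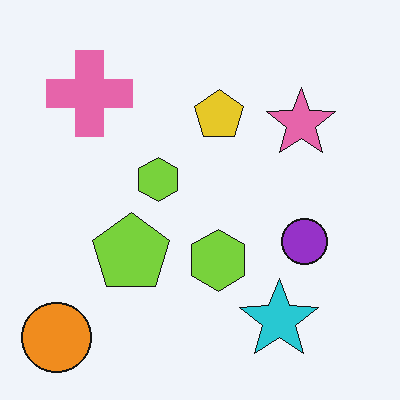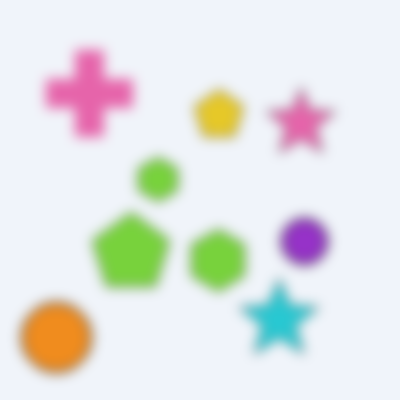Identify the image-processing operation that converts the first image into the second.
Strongly gaussian-blurred.

Shape edges and outlines are uniformly softened across the whole image.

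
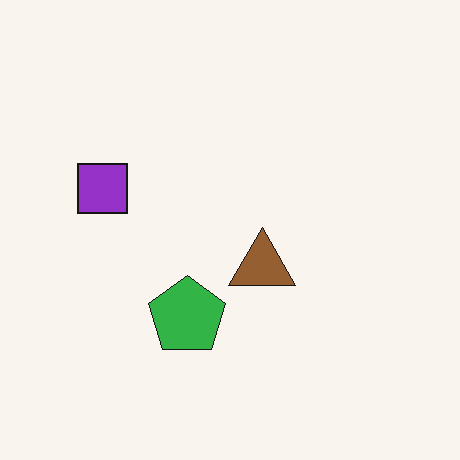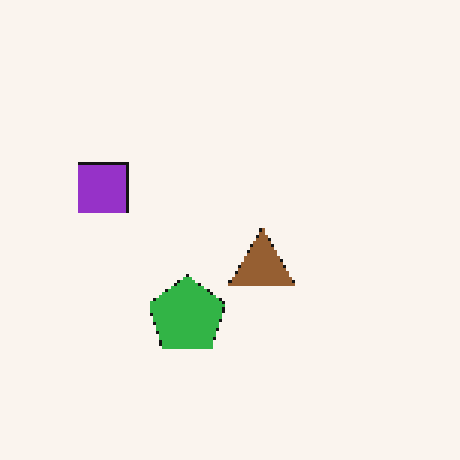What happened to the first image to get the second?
It was mildly pixelated.

Shapes are reduced to large square blocks; fine edges and outlines are lost — a downscale-then-upscale (mosaic) effect.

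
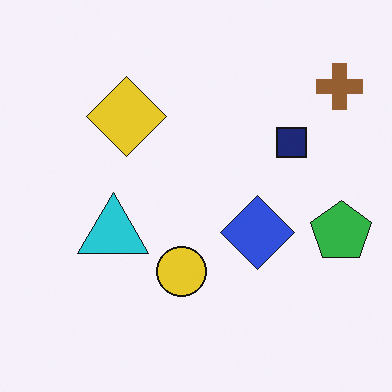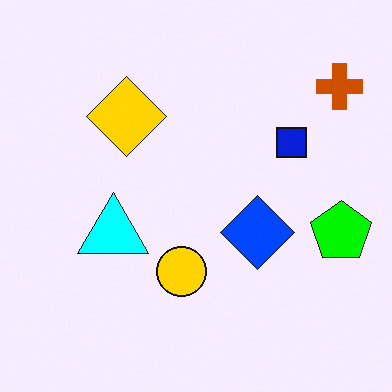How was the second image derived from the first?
Heavily oversaturated.

All colors are more vivid — a global saturation change.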